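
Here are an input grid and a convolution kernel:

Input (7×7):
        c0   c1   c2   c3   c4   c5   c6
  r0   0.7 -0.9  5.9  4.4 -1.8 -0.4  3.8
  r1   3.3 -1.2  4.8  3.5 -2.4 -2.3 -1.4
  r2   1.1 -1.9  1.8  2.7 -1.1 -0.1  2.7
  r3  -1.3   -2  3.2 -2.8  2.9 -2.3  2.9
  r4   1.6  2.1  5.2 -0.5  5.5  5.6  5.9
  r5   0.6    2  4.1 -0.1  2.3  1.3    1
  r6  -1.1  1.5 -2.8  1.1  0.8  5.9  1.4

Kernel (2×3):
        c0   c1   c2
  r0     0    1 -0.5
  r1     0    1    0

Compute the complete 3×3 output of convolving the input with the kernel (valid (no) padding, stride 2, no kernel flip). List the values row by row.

-5.05 8.8 -4.6
-4.8 0.45 -3.75
1.5 -3.35 3.95

Output[0,0]: The receptive field on the input at this output position is [0.7 -0.9 5.9 / 3.3 -1.2 4.8]. Elementwise product with the kernel and sum: -0.9·1 + 5.9·-0.5 + -1.2·1.
Output[0,1]: The receptive field on the input at this output position is [5.9 4.4 -1.8 / 4.8 3.5 -2.4]. Elementwise product with the kernel and sum: 4.4·1 + -1.8·-0.5 + 3.5·1.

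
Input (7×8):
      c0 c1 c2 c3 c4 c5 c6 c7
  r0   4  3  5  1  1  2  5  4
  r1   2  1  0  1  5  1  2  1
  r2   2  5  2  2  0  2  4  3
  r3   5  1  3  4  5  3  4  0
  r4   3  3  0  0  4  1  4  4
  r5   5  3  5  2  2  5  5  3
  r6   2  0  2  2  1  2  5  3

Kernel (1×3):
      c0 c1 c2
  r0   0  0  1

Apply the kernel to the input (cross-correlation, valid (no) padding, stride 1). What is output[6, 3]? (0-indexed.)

2

The receptive field on the input at this output position is [2 1 2]. Elementwise product with the kernel and sum: 2·1.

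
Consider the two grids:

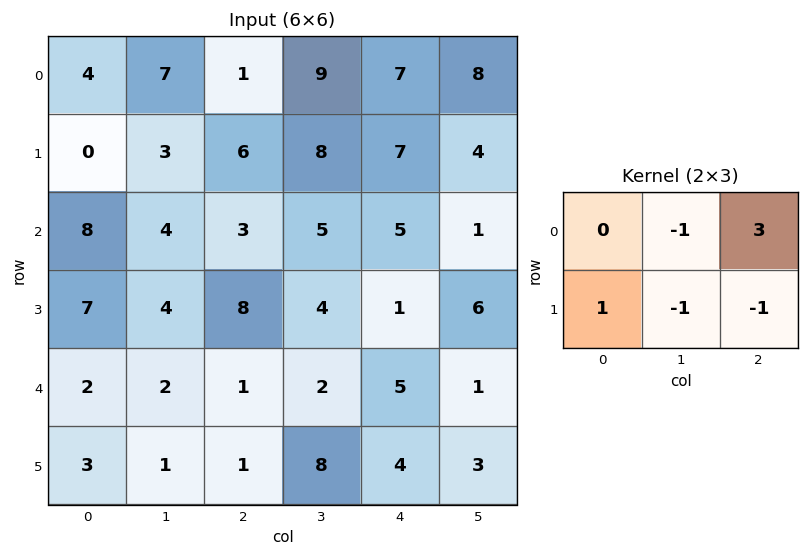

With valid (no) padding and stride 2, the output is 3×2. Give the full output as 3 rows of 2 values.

-13 3
0 13
2 2

Output[0,0]: The receptive field on the input at this output position is [4 7 1 / 0 3 6]. Elementwise product with the kernel and sum: 7·-1 + 1·3 + 0·1 + 3·-1 + 6·-1.
Output[0,1]: The receptive field on the input at this output position is [1 9 7 / 6 8 7]. Elementwise product with the kernel and sum: 9·-1 + 7·3 + 6·1 + 8·-1 + 7·-1.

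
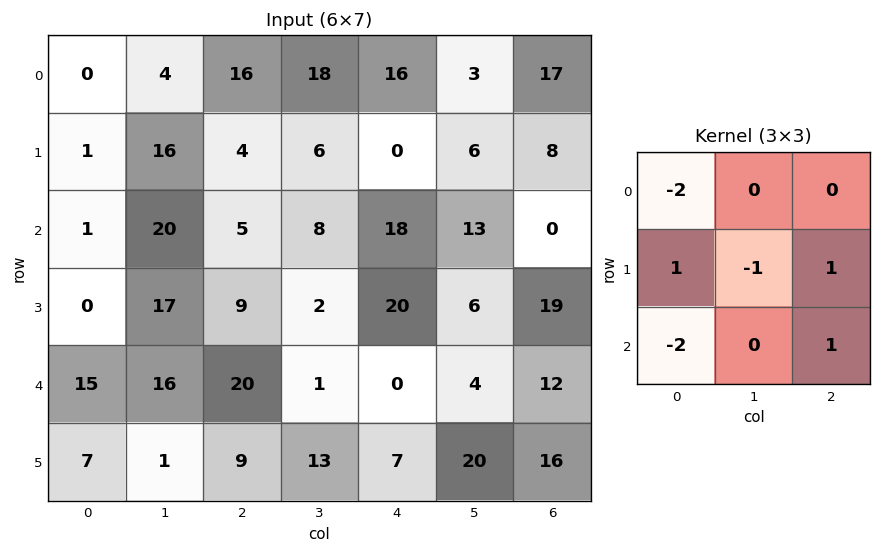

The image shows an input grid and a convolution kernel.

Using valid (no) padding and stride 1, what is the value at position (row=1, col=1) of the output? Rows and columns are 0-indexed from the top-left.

-41

The receptive field on the input at this output position is [16 4 6 / 20 5 8 / 17 9 2]. Elementwise product with the kernel and sum: 16·-2 + 20·1 + 5·-1 + 8·1 + 17·-2 + 2·1.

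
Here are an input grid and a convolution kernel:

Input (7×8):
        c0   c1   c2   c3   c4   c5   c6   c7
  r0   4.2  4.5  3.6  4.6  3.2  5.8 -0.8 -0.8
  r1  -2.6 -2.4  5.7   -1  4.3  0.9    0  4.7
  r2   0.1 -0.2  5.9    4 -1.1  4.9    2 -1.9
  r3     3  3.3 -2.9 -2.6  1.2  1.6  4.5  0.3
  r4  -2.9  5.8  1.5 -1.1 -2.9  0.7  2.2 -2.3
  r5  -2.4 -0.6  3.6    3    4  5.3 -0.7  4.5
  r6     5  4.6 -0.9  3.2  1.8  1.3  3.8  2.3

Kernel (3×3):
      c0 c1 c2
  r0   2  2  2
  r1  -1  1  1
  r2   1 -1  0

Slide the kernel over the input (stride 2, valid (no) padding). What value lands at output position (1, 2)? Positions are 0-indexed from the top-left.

12.9

The receptive field on the input at this output position is [-1.1 4.9 2 / 1.2 1.6 4.5 / -2.9 0.7 2.2]. Elementwise product with the kernel and sum: -1.1·2 + 4.9·2 + 2·2 + 1.2·-1 + 1.6·1 + 4.5·1 + -2.9·1 + 0.7·-1.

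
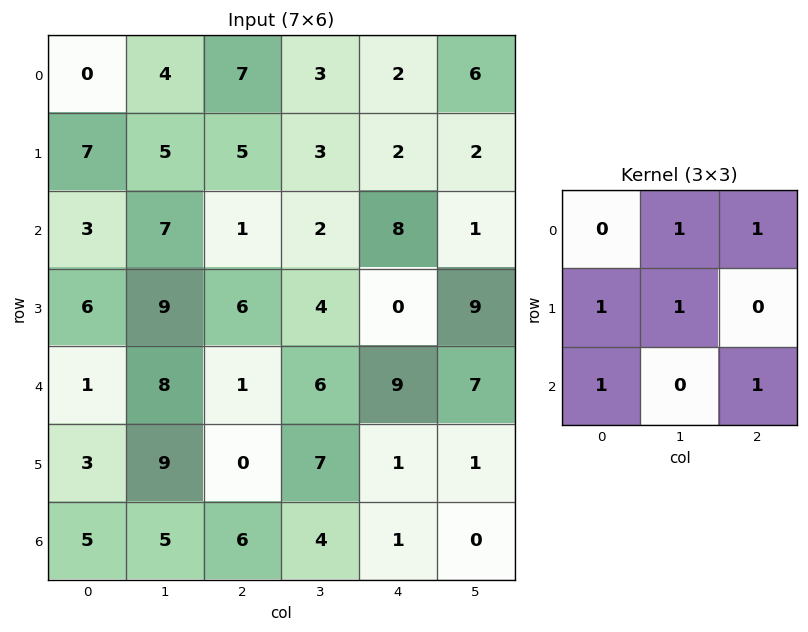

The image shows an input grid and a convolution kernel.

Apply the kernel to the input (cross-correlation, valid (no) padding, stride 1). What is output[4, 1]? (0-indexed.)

25

The receptive field on the input at this output position is [8 1 6 / 9 0 7 / 5 6 4]. Elementwise product with the kernel and sum: 1·1 + 6·1 + 9·1 + 0·1 + 5·1 + 4·1.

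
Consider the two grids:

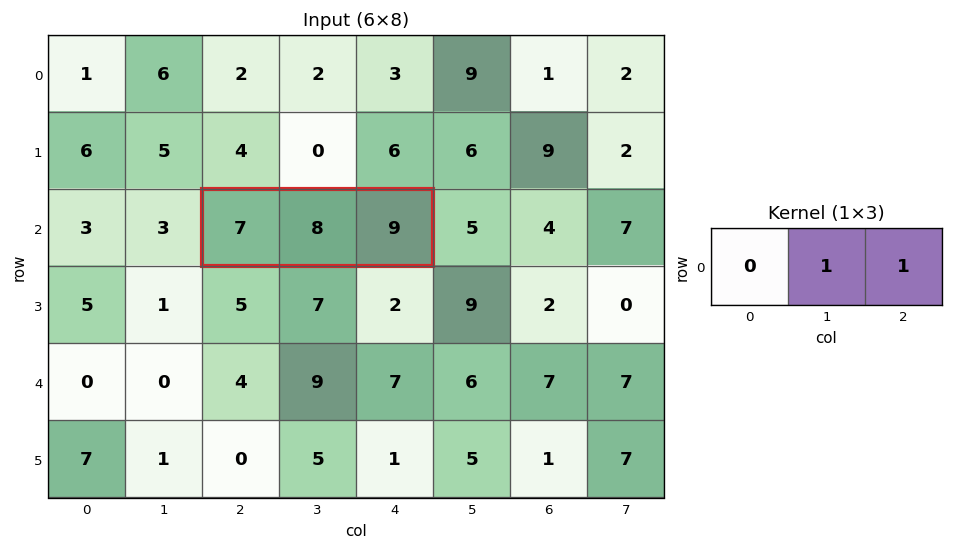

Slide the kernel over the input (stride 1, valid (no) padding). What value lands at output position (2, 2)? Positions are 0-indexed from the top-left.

The receptive field on the input at this output position is [7 8 9]. Elementwise product with the kernel and sum: 8·1 + 9·1.

17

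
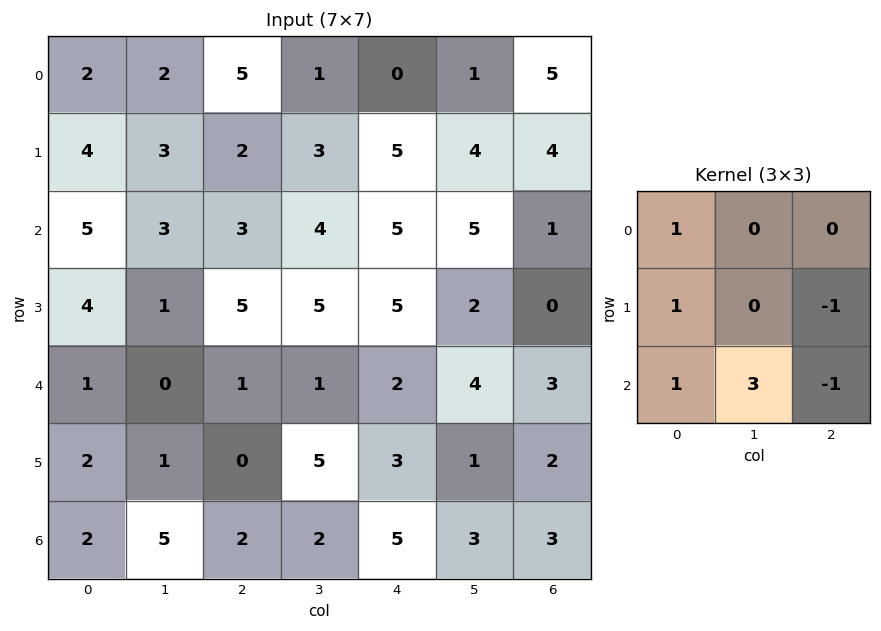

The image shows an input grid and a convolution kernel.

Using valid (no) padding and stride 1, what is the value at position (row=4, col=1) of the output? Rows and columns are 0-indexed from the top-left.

The receptive field on the input at this output position is [0 1 1 / 1 0 5 / 5 2 2]. Elementwise product with the kernel and sum: 0·1 + 1·1 + 5·-1 + 5·1 + 2·3 + 2·-1.

5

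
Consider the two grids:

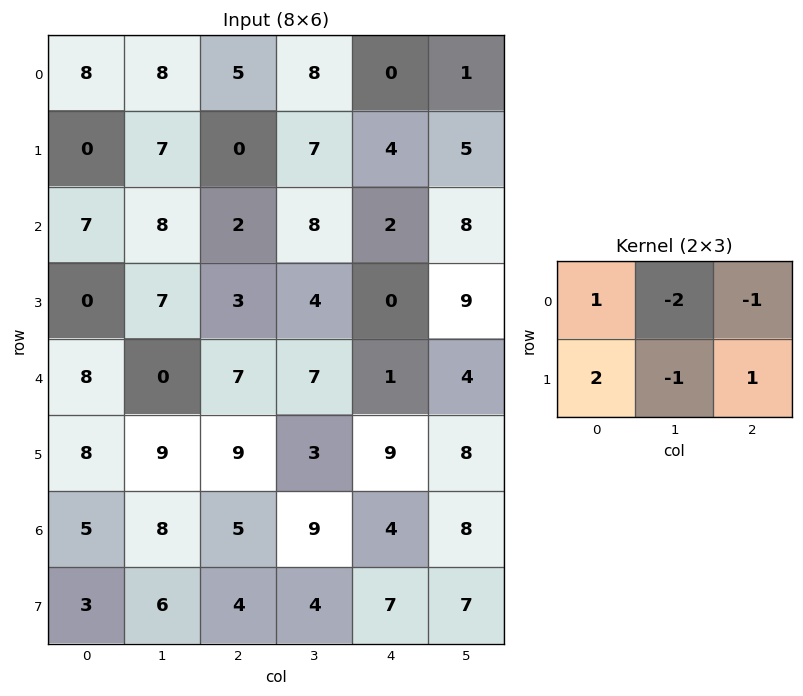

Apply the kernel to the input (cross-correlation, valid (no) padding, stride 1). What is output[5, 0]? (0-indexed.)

The receptive field on the input at this output position is [8 9 9 / 5 8 5]. Elementwise product with the kernel and sum: 8·1 + 9·-2 + 9·-1 + 5·2 + 8·-1 + 5·1.

-12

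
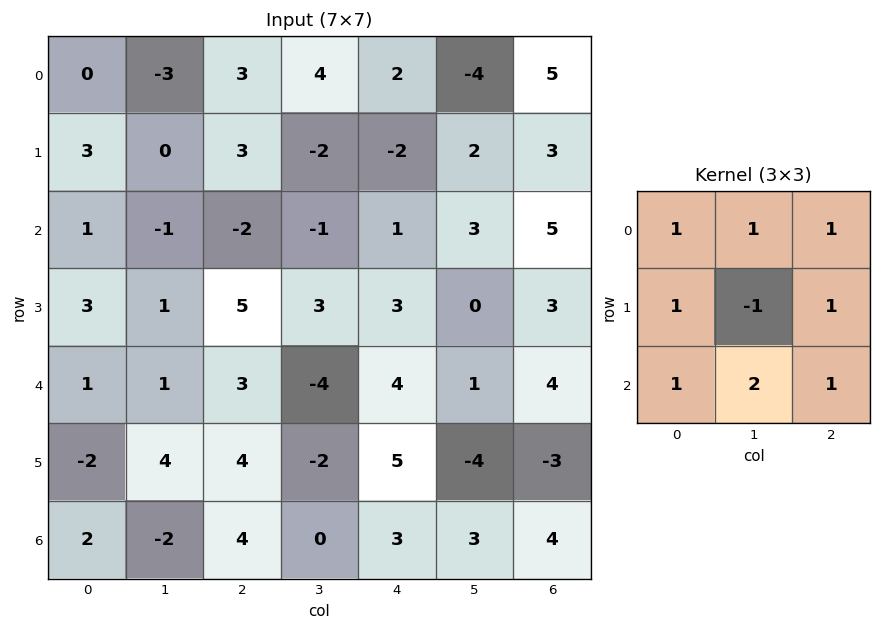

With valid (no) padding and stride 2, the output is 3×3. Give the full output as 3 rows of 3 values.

3 9 14
11 2 25
5 21 28

Output[0,0]: The receptive field on the input at this output position is [0 -3 3 / 3 0 3 / 1 -1 -2]. Elementwise product with the kernel and sum: 0·1 + -3·1 + 3·1 + 3·1 + 0·-1 + 3·1 + 1·1 + -1·2 + -2·1.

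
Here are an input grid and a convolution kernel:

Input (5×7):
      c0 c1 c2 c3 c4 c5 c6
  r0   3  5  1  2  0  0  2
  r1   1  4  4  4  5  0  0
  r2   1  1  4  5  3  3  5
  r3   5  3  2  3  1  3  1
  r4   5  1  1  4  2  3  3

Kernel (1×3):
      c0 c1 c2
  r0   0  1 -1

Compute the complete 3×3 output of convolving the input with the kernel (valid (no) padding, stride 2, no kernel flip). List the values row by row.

Output[0,0]: The receptive field on the input at this output position is [3 5 1]. Elementwise product with the kernel and sum: 5·1 + 1·-1.
Output[0,1]: The receptive field on the input at this output position is [1 2 0]. Elementwise product with the kernel and sum: 2·1 + 0·-1.

4 2 -2
-3 2 -2
0 2 0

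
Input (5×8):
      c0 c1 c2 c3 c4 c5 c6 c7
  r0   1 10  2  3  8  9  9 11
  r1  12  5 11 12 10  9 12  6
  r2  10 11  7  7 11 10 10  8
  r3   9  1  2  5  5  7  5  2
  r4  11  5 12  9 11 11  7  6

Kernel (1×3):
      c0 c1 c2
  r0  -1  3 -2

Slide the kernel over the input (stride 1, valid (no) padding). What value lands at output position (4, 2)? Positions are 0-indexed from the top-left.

-7

The receptive field on the input at this output position is [12 9 11]. Elementwise product with the kernel and sum: 12·-1 + 9·3 + 11·-2.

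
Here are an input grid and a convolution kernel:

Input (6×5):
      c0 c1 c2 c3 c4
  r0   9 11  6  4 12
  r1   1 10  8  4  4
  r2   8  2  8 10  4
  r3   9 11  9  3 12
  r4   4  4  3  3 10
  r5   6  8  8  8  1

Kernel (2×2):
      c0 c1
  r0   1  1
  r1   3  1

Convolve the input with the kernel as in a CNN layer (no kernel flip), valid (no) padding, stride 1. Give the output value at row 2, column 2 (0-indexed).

48

The receptive field on the input at this output position is [8 10 / 9 3]. Elementwise product with the kernel and sum: 8·1 + 10·1 + 9·3 + 3·1.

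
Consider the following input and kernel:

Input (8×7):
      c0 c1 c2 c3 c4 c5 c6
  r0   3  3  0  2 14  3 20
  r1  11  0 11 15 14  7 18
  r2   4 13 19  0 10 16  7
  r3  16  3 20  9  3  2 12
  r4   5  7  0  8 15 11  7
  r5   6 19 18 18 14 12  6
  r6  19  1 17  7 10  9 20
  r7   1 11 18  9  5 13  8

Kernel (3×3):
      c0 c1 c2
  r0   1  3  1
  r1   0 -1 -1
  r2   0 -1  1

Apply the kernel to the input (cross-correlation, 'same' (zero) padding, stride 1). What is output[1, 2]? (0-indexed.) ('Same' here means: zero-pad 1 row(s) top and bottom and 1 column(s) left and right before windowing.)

-40

The receptive field on the zero-padded input at this output position is [3 0 2 / 0 11 15 / 13 19 0]. Elementwise product with the kernel and sum: 3·1 + 0·3 + 2·1 + 11·-1 + 15·-1 + 19·-1 + 0·1.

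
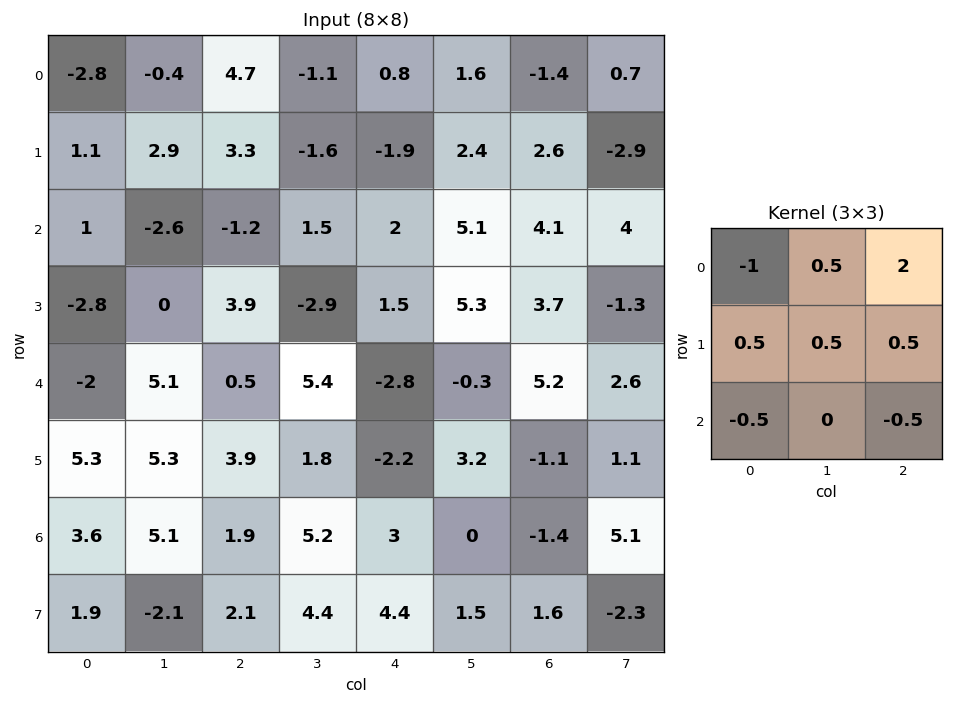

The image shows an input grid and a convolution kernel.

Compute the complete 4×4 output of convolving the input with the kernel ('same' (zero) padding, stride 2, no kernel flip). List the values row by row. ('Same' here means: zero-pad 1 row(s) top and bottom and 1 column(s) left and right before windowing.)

-3.05 0.95 0.25 0.7
5.55 -4.15 8.55 -2.3
-2.5 -1.9 12.9 -4.45
18.65 5.2 4.65 0.7

Output[0,0]: The receptive field on the zero-padded input at this output position is [0 0 0 / 0 -2.8 -0.4 / 0 1.1 2.9]. Elementwise product with the kernel and sum: 0·-1 + 0·0.5 + 0·2 + 0·0.5 + -2.8·0.5 + -0.4·0.5 + 0·-0.5 + 2.9·-0.5.
Output[0,1]: The receptive field on the zero-padded input at this output position is [0 0 0 / -0.4 4.7 -1.1 / 2.9 3.3 -1.6]. Elementwise product with the kernel and sum: 0·-1 + 0·0.5 + 0·2 + -0.4·0.5 + 4.7·0.5 + -1.1·0.5 + 2.9·-0.5 + -1.6·-0.5.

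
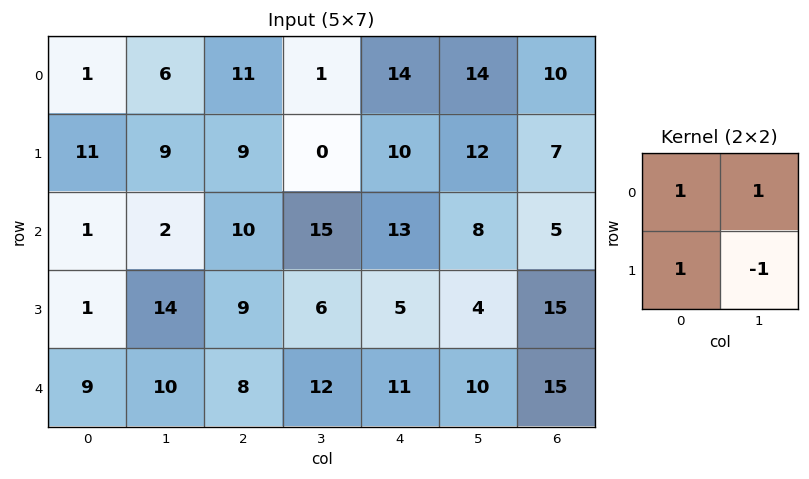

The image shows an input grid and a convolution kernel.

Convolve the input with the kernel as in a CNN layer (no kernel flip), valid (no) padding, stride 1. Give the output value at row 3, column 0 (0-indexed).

The receptive field on the input at this output position is [1 14 / 9 10]. Elementwise product with the kernel and sum: 1·1 + 14·1 + 9·1 + 10·-1.

14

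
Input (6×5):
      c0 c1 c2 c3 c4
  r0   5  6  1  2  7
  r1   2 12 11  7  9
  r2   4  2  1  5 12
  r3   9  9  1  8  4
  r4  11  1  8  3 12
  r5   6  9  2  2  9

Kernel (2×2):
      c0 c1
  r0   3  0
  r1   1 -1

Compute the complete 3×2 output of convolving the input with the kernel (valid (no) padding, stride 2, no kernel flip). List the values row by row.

Output[0,0]: The receptive field on the input at this output position is [5 6 / 2 12]. Elementwise product with the kernel and sum: 5·3 + 2·1 + 12·-1.
Output[0,1]: The receptive field on the input at this output position is [1 2 / 11 7]. Elementwise product with the kernel and sum: 1·3 + 11·1 + 7·-1.

5 7
12 -4
30 24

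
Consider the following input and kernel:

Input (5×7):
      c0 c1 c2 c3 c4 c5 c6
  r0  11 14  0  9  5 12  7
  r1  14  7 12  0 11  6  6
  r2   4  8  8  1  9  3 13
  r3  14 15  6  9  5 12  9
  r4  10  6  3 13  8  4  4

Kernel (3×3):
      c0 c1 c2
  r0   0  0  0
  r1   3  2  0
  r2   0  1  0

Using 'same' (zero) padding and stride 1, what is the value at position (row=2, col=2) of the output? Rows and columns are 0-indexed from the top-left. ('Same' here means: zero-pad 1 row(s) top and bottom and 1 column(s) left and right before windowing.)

The receptive field on the zero-padded input at this output position is [7 12 0 / 8 8 1 / 15 6 9]. Elementwise product with the kernel and sum: 8·3 + 8·2 + 6·1.

46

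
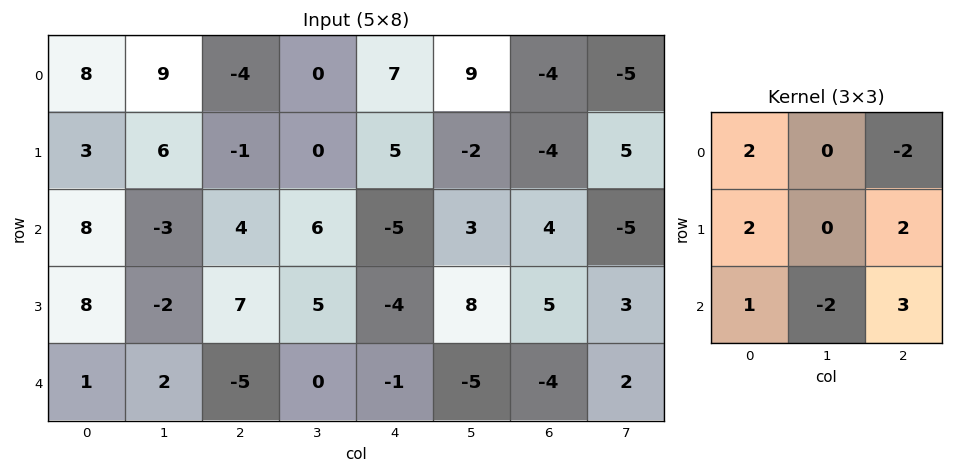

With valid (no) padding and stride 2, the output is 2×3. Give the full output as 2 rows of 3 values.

Output[0,0]: The receptive field on the input at this output position is [8 9 -4 / 3 6 -1 / 8 -3 4]. Elementwise product with the kernel and sum: 8·2 + -4·-2 + 3·2 + -1·2 + 8·1 + -3·-2 + 4·3.

54 -37 25
20 16 -19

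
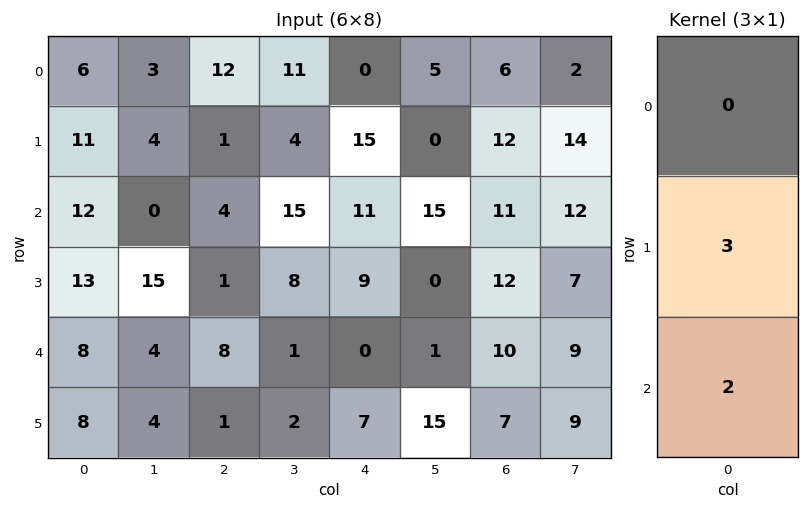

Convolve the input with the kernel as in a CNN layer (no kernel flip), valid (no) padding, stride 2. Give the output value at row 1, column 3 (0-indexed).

The receptive field on the input at this output position is [11 / 12 / 10]. Elementwise product with the kernel and sum: 12·3 + 10·2.

56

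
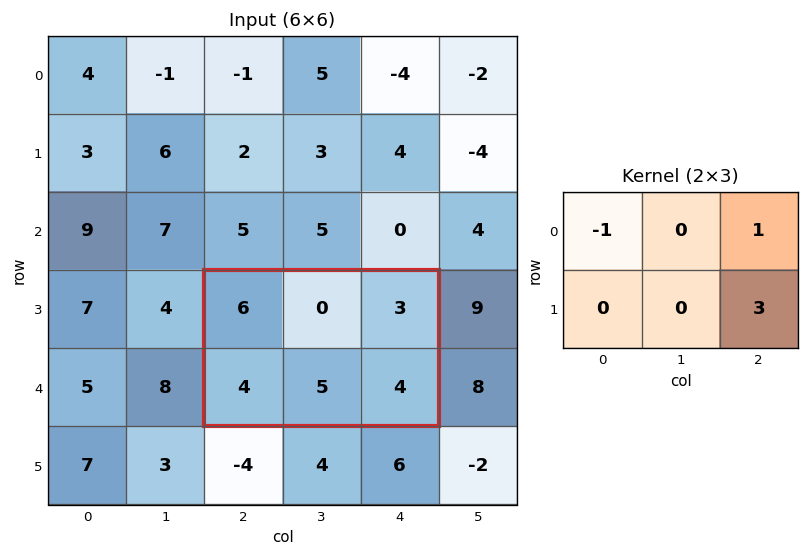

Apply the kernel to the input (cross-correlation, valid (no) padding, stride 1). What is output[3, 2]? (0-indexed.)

The receptive field on the input at this output position is [6 0 3 / 4 5 4]. Elementwise product with the kernel and sum: 6·-1 + 3·1 + 4·3.

9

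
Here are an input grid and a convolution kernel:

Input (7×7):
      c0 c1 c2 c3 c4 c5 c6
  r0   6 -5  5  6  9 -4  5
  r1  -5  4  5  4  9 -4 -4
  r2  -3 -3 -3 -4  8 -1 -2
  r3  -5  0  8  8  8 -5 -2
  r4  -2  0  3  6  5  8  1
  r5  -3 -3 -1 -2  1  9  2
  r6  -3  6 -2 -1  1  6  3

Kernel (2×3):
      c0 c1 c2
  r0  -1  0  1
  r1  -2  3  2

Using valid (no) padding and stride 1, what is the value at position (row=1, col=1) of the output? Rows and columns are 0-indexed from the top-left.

-11

The receptive field on the input at this output position is [4 5 4 / -3 -3 -4]. Elementwise product with the kernel and sum: 4·-1 + 4·1 + -3·-2 + -3·3 + -4·2.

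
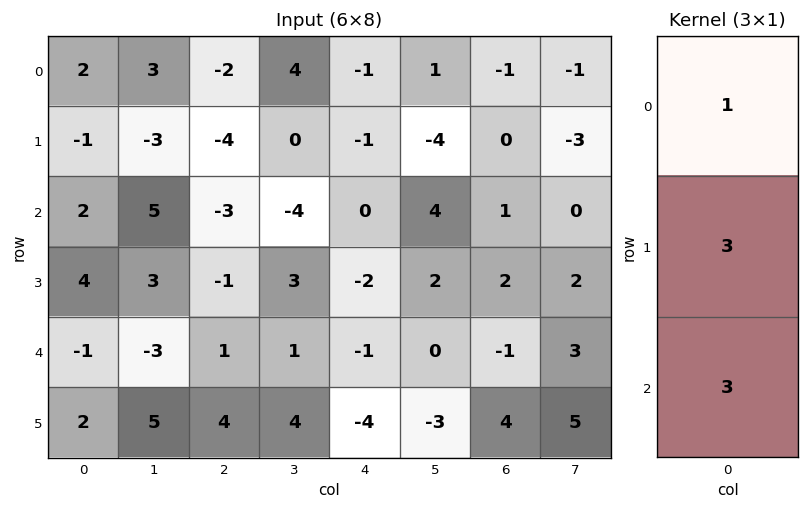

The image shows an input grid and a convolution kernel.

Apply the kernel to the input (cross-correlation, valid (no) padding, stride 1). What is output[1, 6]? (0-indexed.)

The receptive field on the input at this output position is [0 / 1 / 2]. Elementwise product with the kernel and sum: 0·1 + 1·3 + 2·3.

9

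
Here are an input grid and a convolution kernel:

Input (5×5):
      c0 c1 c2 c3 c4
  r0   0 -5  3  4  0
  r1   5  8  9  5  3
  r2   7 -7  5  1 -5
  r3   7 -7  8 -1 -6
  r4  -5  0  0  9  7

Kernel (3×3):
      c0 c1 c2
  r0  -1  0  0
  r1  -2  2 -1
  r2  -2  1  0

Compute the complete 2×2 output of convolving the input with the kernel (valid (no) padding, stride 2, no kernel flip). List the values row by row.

Output[0,0]: The receptive field on the input at this output position is [0 -5 3 / 5 8 9 / 7 -7 5]. Elementwise product with the kernel and sum: 0·-1 + 5·-2 + 8·2 + 9·-1 + 7·-2 + -7·1.
Output[0,1]: The receptive field on the input at this output position is [3 4 0 / 9 5 3 / 5 1 -5]. Elementwise product with the kernel and sum: 3·-1 + 9·-2 + 5·2 + 3·-1 + 5·-2 + 1·1.

-24 -23
-33 -8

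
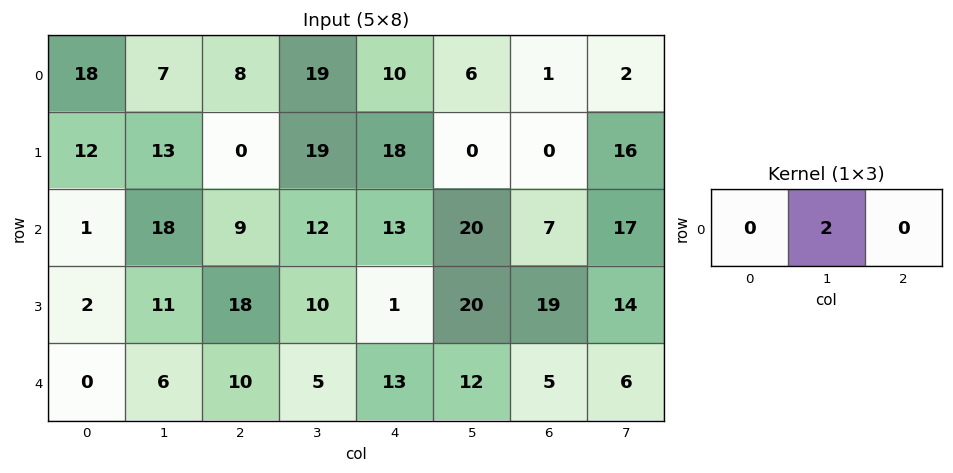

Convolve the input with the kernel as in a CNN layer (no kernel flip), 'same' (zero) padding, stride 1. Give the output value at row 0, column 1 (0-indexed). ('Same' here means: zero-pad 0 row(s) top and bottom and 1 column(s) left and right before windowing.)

14

The receptive field on the zero-padded input at this output position is [18 7 8]. Elementwise product with the kernel and sum: 7·2.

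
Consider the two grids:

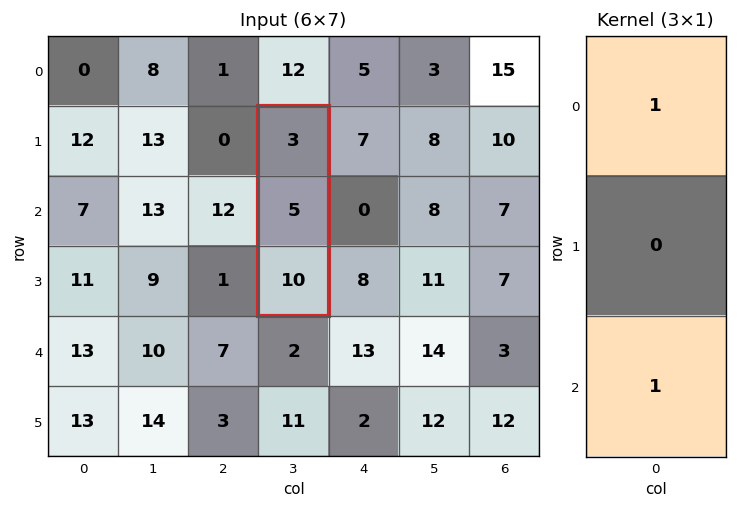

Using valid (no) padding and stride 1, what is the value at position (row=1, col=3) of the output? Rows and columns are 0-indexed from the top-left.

13

The receptive field on the input at this output position is [3 / 5 / 10]. Elementwise product with the kernel and sum: 3·1 + 10·1.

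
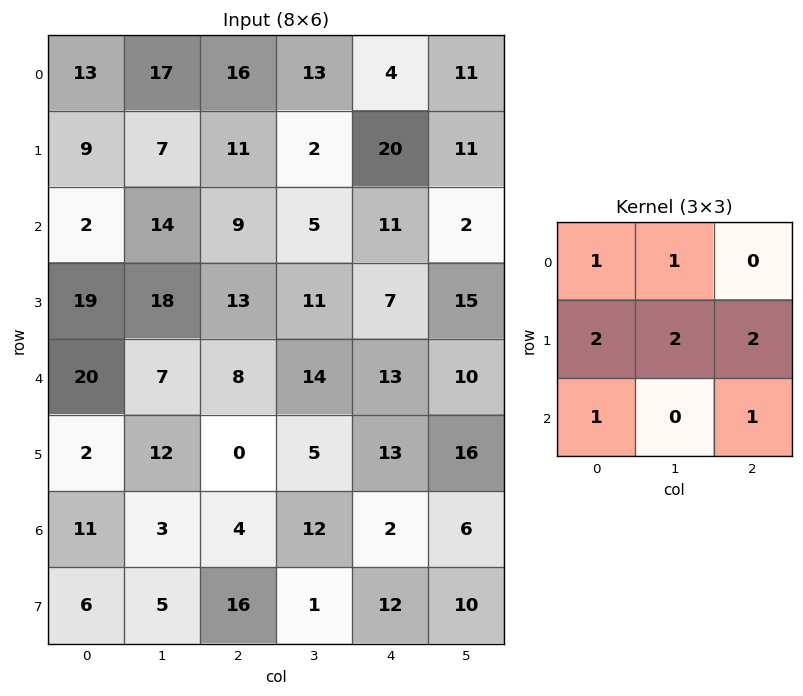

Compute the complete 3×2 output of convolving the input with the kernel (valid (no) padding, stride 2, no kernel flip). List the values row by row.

95 115
144 97
70 64

Output[0,0]: The receptive field on the input at this output position is [13 17 16 / 9 7 11 / 2 14 9]. Elementwise product with the kernel and sum: 13·1 + 17·1 + 9·2 + 7·2 + 11·2 + 2·1 + 9·1.
Output[0,1]: The receptive field on the input at this output position is [16 13 4 / 11 2 20 / 9 5 11]. Elementwise product with the kernel and sum: 16·1 + 13·1 + 11·2 + 2·2 + 20·2 + 9·1 + 11·1.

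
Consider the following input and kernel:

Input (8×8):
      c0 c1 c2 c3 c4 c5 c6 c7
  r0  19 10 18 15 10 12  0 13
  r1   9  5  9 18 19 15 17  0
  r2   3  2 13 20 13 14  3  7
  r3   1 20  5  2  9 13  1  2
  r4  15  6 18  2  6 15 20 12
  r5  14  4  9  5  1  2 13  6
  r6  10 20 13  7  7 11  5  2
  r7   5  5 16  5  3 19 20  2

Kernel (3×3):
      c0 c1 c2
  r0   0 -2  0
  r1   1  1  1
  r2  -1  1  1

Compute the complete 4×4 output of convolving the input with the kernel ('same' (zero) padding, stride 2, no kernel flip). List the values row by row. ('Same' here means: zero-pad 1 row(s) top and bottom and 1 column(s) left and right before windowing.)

Output[0,0]: The receptive field on the zero-padded input at this output position is [0 0 0 / 0 19 10 / 0 9 5]. Elementwise product with the kernel and sum: 0·-2 + 0·1 + 19·1 + 10·1 + 0·-1 + 9·1 + 5·1.

43 65 53 27
8 4 29 -20
37 26 3 62
12 38 40 -5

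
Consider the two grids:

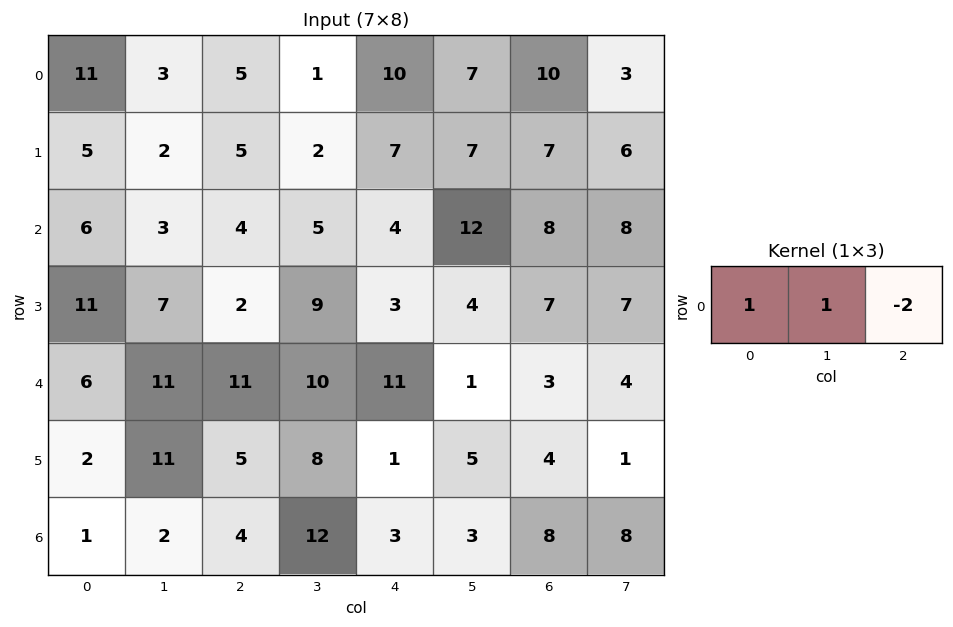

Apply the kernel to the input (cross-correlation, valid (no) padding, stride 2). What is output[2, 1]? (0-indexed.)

The receptive field on the input at this output position is [11 10 11]. Elementwise product with the kernel and sum: 11·1 + 10·1 + 11·-2.

-1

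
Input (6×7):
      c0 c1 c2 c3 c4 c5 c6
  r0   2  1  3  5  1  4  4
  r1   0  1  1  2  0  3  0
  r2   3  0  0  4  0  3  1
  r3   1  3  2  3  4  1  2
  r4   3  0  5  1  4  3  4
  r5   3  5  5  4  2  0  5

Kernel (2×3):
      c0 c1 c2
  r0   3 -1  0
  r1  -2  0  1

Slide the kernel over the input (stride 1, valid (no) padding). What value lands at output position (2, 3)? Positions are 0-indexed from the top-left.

The receptive field on the input at this output position is [4 0 3 / 3 4 1]. Elementwise product with the kernel and sum: 4·3 + 0·-1 + 3·-2 + 1·1.

7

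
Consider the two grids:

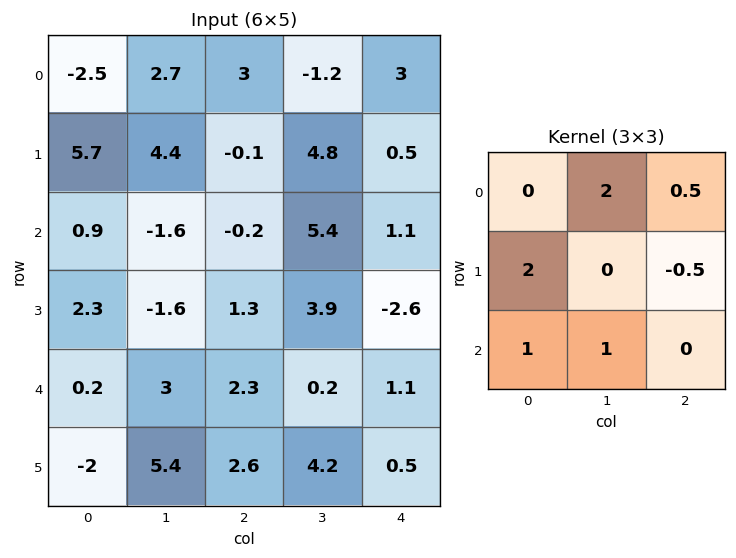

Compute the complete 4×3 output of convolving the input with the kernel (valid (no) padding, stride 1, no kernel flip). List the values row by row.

17.65 10 3.85
11.35 -4 14.1
3.85 2.45 17.75
0.1 18.45 17.35

Output[0,0]: The receptive field on the input at this output position is [-2.5 2.7 3 / 5.7 4.4 -0.1 / 0.9 -1.6 -0.2]. Elementwise product with the kernel and sum: 2.7·2 + 3·0.5 + 5.7·2 + -0.1·-0.5 + 0.9·1 + -1.6·1.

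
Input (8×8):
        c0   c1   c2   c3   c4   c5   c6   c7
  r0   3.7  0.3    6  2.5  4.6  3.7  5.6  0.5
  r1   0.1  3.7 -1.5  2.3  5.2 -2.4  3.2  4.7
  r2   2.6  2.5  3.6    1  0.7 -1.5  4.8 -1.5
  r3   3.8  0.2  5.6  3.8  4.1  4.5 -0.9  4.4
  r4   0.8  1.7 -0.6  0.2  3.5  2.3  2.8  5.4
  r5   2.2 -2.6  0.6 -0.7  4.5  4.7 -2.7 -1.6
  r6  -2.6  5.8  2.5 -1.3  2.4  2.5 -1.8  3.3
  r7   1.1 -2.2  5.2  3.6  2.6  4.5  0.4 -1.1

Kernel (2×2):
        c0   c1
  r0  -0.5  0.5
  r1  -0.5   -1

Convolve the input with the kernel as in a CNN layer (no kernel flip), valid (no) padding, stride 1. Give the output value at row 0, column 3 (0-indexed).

-5.3

The receptive field on the input at this output position is [2.5 4.6 / 2.3 5.2]. Elementwise product with the kernel and sum: 2.5·-0.5 + 4.6·0.5 + 2.3·-0.5 + 5.2·-1.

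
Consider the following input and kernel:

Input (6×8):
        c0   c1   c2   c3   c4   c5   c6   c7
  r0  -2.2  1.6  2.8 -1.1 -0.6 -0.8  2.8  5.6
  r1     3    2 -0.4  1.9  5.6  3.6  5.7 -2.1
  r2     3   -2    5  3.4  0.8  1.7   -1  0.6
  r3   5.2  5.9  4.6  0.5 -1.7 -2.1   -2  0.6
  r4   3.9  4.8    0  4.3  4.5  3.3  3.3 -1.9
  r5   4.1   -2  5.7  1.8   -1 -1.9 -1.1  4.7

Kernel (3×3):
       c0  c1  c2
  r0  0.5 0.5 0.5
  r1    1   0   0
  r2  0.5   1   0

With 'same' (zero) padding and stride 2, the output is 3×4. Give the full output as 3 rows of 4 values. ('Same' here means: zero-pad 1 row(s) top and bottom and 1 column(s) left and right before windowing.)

3 2.2 5.45 6.7
7.7 7.3 7.5 2.25
9.65 15 2.55 -0.5

Output[0,0]: The receptive field on the zero-padded input at this output position is [0 0 0 / 0 -2.2 1.6 / 0 3 2]. Elementwise product with the kernel and sum: 0·0.5 + 0·0.5 + 0·0.5 + 0·1 + 0·0.5 + 3·1.
Output[0,1]: The receptive field on the zero-padded input at this output position is [0 0 0 / 1.6 2.8 -1.1 / 2 -0.4 1.9]. Elementwise product with the kernel and sum: 0·0.5 + 0·0.5 + 0·0.5 + 1.6·1 + 2·0.5 + -0.4·1.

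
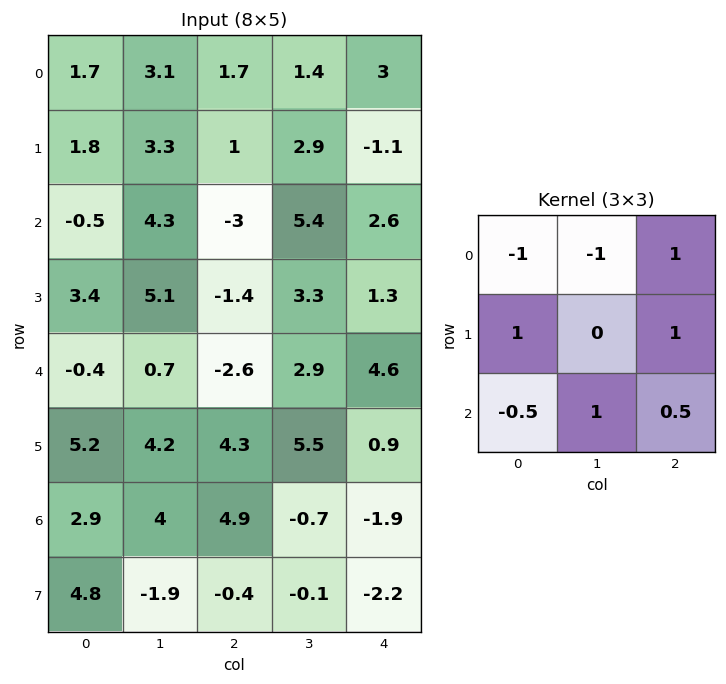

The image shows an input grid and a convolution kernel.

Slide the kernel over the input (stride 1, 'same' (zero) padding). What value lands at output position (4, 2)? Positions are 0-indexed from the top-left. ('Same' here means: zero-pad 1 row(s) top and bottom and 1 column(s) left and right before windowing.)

8.15

The receptive field on the zero-padded input at this output position is [5.1 -1.4 3.3 / 0.7 -2.6 2.9 / 4.2 4.3 5.5]. Elementwise product with the kernel and sum: 5.1·-1 + -1.4·-1 + 3.3·1 + 0.7·1 + 2.9·1 + 4.2·-0.5 + 4.3·1 + 5.5·0.5.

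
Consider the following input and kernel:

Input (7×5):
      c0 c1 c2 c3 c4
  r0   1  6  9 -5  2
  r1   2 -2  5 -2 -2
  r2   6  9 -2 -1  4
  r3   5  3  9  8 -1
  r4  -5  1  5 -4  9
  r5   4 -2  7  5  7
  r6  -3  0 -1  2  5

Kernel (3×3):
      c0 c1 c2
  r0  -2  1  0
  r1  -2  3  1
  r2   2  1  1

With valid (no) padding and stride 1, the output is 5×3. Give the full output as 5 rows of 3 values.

Output[0,0]: The receptive field on the input at this output position is [1 6 9 / 2 -2 5 / 6 9 -2]. Elementwise product with the kernel and sum: 1·-2 + 6·1 + 2·-2 + -2·3 + 5·1 + 6·2 + 9·1 + -2·1.

18 29 -42
29 7 18
1 12 23
24 20 3
-3 34 -1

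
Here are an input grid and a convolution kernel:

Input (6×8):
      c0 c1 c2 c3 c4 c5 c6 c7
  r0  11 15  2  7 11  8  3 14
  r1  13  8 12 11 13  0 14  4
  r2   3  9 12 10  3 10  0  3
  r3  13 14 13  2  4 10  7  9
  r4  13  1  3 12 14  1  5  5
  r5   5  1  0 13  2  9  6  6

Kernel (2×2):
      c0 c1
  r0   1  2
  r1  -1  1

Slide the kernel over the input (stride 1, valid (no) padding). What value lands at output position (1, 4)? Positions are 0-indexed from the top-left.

20

The receptive field on the input at this output position is [13 0 / 3 10]. Elementwise product with the kernel and sum: 13·1 + 0·2 + 3·-1 + 10·1.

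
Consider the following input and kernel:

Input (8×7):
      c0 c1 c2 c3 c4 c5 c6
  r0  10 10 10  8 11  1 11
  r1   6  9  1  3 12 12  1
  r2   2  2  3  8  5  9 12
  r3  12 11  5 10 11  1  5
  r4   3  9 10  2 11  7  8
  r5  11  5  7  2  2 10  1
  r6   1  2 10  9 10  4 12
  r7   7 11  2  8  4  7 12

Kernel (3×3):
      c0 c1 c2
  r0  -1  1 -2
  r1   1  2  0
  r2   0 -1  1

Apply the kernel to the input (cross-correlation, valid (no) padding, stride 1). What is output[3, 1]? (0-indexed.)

The receptive field on the input at this output position is [11 5 10 / 9 10 2 / 5 7 2]. Elementwise product with the kernel and sum: 11·-1 + 5·1 + 10·-2 + 9·1 + 10·2 + 7·-1 + 2·1.

-2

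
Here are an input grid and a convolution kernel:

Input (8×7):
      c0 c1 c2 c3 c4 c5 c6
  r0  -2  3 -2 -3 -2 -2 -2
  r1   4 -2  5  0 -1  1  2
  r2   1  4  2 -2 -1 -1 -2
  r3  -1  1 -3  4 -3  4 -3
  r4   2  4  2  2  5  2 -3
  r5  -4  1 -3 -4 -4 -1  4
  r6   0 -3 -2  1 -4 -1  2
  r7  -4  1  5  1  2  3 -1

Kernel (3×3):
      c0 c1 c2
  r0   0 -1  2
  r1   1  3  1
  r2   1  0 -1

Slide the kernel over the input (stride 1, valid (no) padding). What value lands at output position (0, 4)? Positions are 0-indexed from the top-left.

3

The receptive field on the input at this output position is [-2 -2 -2 / -1 1 2 / -1 -1 -2]. Elementwise product with the kernel and sum: -2·-1 + -2·2 + -1·1 + 1·3 + 2·1 + -1·1 + -2·-1.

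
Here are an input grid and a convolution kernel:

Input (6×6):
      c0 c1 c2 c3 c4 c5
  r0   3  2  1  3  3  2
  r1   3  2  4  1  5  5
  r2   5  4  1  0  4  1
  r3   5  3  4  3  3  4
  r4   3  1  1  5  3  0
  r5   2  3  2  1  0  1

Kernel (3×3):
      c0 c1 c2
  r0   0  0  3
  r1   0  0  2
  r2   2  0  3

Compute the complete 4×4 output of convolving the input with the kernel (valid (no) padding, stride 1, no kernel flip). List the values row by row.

Output[0,0]: The receptive field on the input at this output position is [3 2 1 / 3 2 4 / 5 4 1]. Elementwise product with the kernel and sum: 1·3 + 4·2 + 5·2 + 1·3.
Output[0,1]: The receptive field on the input at this output position is [2 1 3 / 2 4 1 / 4 1 0]. Elementwise product with the kernel and sum: 3·3 + 1·2 + 4·2 + 0·3.

24 19 33 19
36 18 40 35
20 23 29 21
24 28 19 17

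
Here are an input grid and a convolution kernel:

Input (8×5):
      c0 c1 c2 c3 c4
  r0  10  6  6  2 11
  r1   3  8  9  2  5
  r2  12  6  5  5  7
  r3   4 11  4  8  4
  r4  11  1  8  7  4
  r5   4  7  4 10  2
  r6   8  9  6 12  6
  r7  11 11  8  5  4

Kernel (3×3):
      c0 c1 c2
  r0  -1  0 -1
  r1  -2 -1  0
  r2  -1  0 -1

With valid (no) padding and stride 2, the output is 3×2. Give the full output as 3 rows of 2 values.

-47 -49
-55 -40
-48 -42

Output[0,0]: The receptive field on the input at this output position is [10 6 6 / 3 8 9 / 12 6 5]. Elementwise product with the kernel and sum: 10·-1 + 6·-1 + 3·-2 + 8·-1 + 12·-1 + 5·-1.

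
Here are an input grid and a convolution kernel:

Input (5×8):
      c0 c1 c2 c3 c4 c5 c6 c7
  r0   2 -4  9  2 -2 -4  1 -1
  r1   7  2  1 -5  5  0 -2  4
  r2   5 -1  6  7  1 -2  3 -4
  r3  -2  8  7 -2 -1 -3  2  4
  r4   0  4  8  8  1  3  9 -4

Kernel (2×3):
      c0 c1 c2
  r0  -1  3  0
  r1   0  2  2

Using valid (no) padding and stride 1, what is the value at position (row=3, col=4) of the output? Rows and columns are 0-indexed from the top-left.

The receptive field on the input at this output position is [-1 -3 2 / 1 3 9]. Elementwise product with the kernel and sum: -1·-1 + -3·3 + 3·2 + 9·2.

16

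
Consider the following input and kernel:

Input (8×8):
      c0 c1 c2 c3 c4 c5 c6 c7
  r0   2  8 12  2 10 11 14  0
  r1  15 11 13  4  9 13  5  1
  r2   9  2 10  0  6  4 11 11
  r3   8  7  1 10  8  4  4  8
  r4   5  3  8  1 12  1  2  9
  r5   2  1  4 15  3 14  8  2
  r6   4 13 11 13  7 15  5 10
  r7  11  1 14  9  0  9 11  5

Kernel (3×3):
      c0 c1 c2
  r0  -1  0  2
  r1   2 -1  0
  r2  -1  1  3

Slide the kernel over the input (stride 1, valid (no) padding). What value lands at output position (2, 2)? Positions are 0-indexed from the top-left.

23

The receptive field on the input at this output position is [10 0 6 / 1 10 8 / 8 1 12]. Elementwise product with the kernel and sum: 10·-1 + 6·2 + 1·2 + 10·-1 + 8·-1 + 1·1 + 12·3.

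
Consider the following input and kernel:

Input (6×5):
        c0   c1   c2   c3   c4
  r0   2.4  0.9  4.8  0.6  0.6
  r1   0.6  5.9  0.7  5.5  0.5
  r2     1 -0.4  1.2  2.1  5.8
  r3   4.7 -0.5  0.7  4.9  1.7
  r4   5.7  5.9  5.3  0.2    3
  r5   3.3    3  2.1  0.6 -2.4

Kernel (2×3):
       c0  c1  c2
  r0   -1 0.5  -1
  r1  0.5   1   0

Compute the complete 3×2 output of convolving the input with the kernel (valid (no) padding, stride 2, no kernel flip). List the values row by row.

-0.55 0.75
-0.55 -0.7
-3.4 -6.55

Output[0,0]: The receptive field on the input at this output position is [2.4 0.9 4.8 / 0.6 5.9 0.7]. Elementwise product with the kernel and sum: 2.4·-1 + 0.9·0.5 + 4.8·-1 + 0.6·0.5 + 5.9·1.
Output[0,1]: The receptive field on the input at this output position is [4.8 0.6 0.6 / 0.7 5.5 0.5]. Elementwise product with the kernel and sum: 4.8·-1 + 0.6·0.5 + 0.6·-1 + 0.7·0.5 + 5.5·1.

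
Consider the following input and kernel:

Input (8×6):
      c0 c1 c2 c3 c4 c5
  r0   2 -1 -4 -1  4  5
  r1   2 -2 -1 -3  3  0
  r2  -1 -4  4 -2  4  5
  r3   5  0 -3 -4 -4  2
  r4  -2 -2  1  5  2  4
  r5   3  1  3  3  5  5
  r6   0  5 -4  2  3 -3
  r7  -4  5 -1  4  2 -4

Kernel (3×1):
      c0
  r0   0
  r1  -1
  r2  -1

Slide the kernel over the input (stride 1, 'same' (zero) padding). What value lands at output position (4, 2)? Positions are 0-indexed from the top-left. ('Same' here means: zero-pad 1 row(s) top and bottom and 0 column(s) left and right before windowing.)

-4

The receptive field on the zero-padded input at this output position is [-3 / 1 / 3]. Elementwise product with the kernel and sum: 1·-1 + 3·-1.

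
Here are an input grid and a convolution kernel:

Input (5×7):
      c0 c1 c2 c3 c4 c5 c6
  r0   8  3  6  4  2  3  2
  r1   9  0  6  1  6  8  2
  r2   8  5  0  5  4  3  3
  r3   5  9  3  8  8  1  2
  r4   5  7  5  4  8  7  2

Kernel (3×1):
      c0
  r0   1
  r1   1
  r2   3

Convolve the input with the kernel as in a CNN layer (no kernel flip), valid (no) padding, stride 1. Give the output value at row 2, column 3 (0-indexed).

The receptive field on the input at this output position is [5 / 8 / 4]. Elementwise product with the kernel and sum: 5·1 + 8·1 + 4·3.

25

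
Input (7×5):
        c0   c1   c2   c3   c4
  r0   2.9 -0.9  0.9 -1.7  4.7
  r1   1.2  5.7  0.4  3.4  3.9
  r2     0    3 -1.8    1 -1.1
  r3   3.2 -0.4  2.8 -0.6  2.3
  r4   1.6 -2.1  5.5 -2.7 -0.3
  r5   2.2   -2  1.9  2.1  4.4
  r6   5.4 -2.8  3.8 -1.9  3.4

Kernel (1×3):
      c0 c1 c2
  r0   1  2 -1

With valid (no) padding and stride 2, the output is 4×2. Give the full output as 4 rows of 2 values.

0.2 -7.2
7.8 1.3
-8.1 0.4
-4 -3.4

Output[0,0]: The receptive field on the input at this output position is [2.9 -0.9 0.9]. Elementwise product with the kernel and sum: 2.9·1 + -0.9·2 + 0.9·-1.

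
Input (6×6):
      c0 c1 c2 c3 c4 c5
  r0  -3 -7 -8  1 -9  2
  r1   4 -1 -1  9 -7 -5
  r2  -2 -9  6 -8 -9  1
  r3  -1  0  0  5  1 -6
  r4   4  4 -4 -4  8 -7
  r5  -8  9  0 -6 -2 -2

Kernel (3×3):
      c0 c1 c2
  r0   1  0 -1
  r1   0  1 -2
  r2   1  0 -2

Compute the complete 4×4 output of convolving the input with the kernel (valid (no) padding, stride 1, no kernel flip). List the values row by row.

-8 -20 48 -8
-17 2 14 20
4 1 -2 14
3 20 -17 31

Output[0,0]: The receptive field on the input at this output position is [-3 -7 -8 / 4 -1 -1 / -2 -9 6]. Elementwise product with the kernel and sum: -3·1 + -8·-1 + -1·1 + -1·-2 + -2·1 + 6·-2.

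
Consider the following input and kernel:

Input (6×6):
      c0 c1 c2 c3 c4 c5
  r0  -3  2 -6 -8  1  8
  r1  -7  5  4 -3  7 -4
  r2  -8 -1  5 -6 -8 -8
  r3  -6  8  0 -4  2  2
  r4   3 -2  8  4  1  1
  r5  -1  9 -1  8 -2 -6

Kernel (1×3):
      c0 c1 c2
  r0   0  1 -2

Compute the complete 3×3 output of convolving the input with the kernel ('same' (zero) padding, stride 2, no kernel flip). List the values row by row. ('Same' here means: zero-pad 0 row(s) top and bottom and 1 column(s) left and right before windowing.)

Output[0,0]: The receptive field on the zero-padded input at this output position is [0 -3 2]. Elementwise product with the kernel and sum: -3·1 + 2·-2.
Output[0,1]: The receptive field on the zero-padded input at this output position is [2 -6 -8]. Elementwise product with the kernel and sum: -6·1 + -8·-2.

-7 10 -15
-6 17 8
7 0 -1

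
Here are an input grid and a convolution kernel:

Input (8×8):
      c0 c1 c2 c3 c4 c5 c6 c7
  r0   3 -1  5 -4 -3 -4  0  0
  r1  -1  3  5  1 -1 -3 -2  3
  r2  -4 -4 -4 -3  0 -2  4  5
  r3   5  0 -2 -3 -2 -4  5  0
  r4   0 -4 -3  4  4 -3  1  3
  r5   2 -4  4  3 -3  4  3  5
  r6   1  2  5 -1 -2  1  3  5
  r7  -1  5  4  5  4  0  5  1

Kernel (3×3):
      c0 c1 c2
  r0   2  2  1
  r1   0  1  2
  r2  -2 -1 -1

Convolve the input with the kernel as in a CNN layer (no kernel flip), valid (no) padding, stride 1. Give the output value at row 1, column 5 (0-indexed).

10

The receptive field on the input at this output position is [-3 -2 3 / -2 4 5 / -4 5 0]. Elementwise product with the kernel and sum: -3·2 + -2·2 + 3·1 + 4·1 + 5·2 + -4·-2 + 5·-1 + 0·-1.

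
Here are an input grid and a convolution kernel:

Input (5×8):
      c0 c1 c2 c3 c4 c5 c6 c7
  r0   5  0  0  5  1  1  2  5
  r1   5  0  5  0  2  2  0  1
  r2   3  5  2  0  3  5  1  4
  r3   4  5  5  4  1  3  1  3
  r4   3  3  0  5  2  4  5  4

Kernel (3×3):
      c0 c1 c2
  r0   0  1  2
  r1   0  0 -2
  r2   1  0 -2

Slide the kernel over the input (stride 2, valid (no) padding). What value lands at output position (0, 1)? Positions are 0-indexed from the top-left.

-1

The receptive field on the input at this output position is [0 5 1 / 5 0 2 / 2 0 3]. Elementwise product with the kernel and sum: 5·1 + 1·2 + 2·-2 + 2·1 + 3·-2.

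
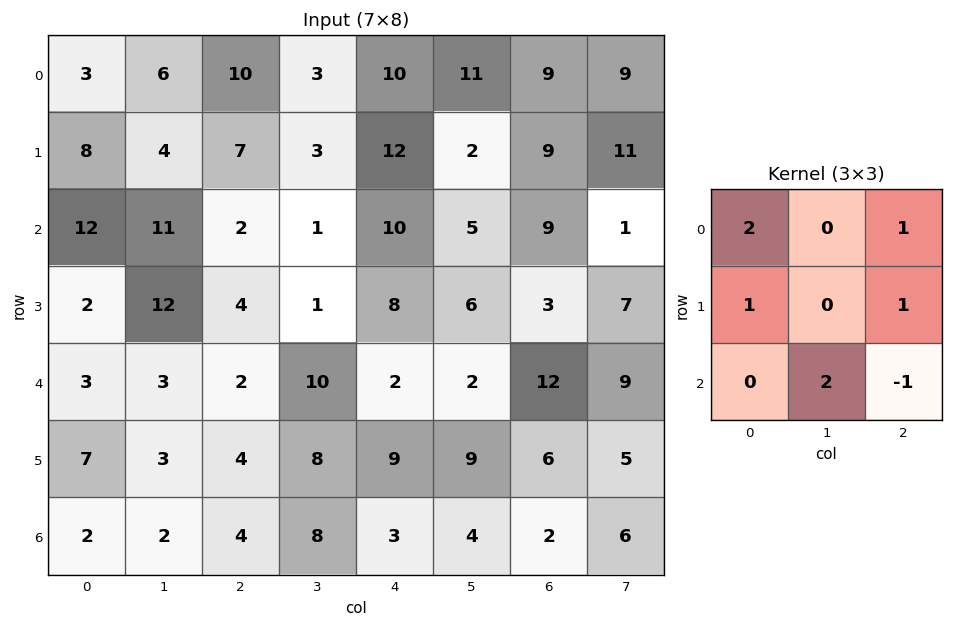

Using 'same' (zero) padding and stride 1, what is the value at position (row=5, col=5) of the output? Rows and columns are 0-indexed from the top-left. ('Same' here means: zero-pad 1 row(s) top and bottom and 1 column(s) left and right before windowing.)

37

The receptive field on the zero-padded input at this output position is [2 2 12 / 9 9 6 / 3 4 2]. Elementwise product with the kernel and sum: 2·2 + 12·1 + 9·1 + 6·1 + 4·2 + 2·-1.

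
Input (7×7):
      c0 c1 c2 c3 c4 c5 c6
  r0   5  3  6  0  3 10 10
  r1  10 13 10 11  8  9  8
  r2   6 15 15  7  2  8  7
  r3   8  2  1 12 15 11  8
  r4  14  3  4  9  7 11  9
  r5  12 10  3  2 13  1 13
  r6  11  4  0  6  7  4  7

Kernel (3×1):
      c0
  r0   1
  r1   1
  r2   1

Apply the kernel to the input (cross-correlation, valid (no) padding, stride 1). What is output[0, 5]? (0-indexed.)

27

The receptive field on the input at this output position is [10 / 9 / 8]. Elementwise product with the kernel and sum: 10·1 + 9·1 + 8·1.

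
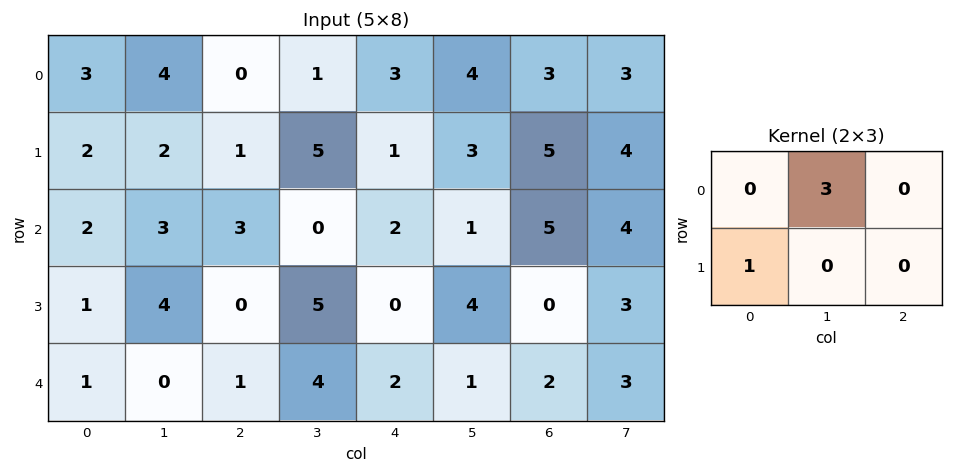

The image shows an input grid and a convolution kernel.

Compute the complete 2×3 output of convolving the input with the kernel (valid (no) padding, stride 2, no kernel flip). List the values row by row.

14 4 13
10 0 3

Output[0,0]: The receptive field on the input at this output position is [3 4 0 / 2 2 1]. Elementwise product with the kernel and sum: 4·3 + 2·1.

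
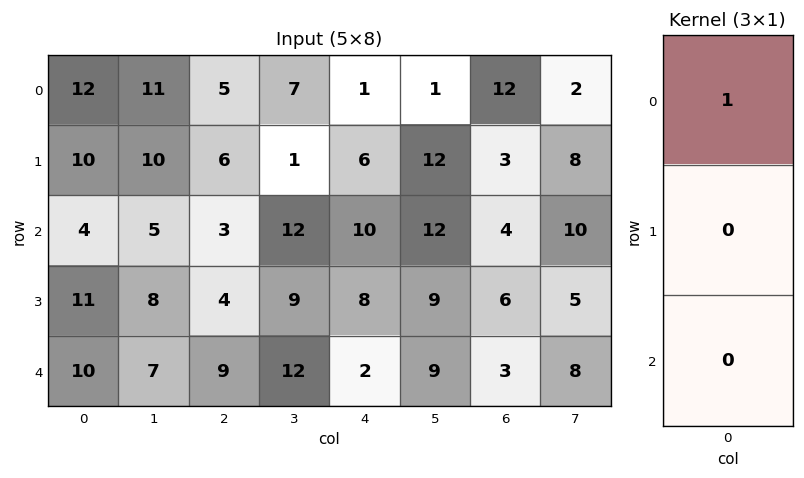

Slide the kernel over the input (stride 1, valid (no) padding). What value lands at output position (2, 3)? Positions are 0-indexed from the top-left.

12

The receptive field on the input at this output position is [12 / 9 / 12]. Elementwise product with the kernel and sum: 12·1.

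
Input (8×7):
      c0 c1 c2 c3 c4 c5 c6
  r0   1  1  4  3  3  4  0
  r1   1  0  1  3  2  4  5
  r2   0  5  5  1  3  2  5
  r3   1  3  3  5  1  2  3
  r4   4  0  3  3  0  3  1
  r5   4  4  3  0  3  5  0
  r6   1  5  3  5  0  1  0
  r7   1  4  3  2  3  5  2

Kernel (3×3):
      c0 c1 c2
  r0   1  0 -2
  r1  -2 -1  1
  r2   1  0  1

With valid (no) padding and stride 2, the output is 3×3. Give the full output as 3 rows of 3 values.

Output[0,0]: The receptive field on the input at this output position is [1 1 4 / 1 0 1 / 0 5 5]. Elementwise product with the kernel and sum: 1·1 + 4·-2 + 1·-2 + 0·-1 + 1·1 + 0·1 + 5·1.

-3 3 8
-5 -8 -7
-7 3 -13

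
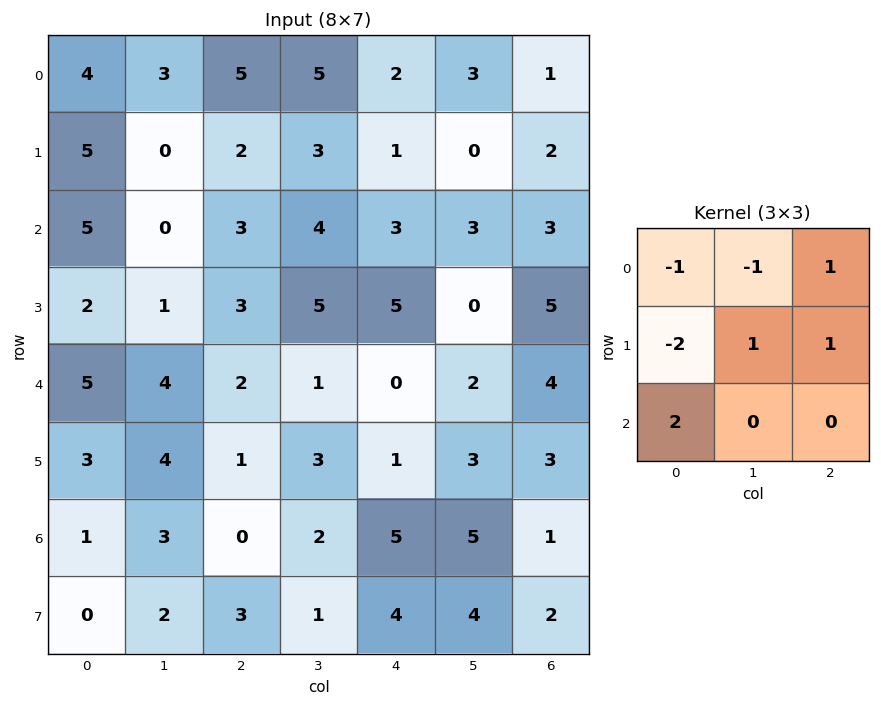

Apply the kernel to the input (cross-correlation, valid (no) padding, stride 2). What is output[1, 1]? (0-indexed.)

The receptive field on the input at this output position is [3 4 3 / 3 5 5 / 2 1 0]. Elementwise product with the kernel and sum: 3·-1 + 4·-1 + 3·1 + 3·-2 + 5·1 + 5·1 + 2·2.

4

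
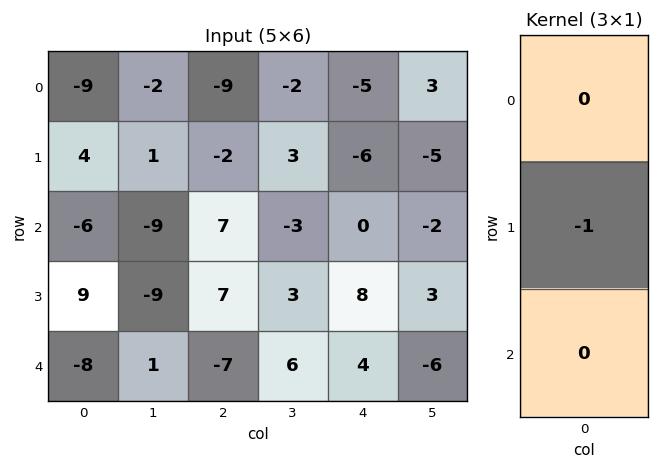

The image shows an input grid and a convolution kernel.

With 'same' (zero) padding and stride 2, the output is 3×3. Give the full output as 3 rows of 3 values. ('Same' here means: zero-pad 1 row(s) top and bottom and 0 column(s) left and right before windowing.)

Output[0,0]: The receptive field on the zero-padded input at this output position is [0 / -9 / 4]. Elementwise product with the kernel and sum: -9·-1.
Output[0,1]: The receptive field on the zero-padded input at this output position is [0 / -9 / -2]. Elementwise product with the kernel and sum: -9·-1.

9 9 5
6 -7 0
8 7 -4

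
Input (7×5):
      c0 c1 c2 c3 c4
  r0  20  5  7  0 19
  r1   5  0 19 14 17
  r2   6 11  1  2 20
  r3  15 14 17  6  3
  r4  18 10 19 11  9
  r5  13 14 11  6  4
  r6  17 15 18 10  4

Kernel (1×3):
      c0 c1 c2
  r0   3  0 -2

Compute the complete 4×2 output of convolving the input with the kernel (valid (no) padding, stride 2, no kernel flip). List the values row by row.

Output[0,0]: The receptive field on the input at this output position is [20 5 7]. Elementwise product with the kernel and sum: 20·3 + 7·-2.
Output[0,1]: The receptive field on the input at this output position is [7 0 19]. Elementwise product with the kernel and sum: 7·3 + 19·-2.

46 -17
16 -37
16 39
15 46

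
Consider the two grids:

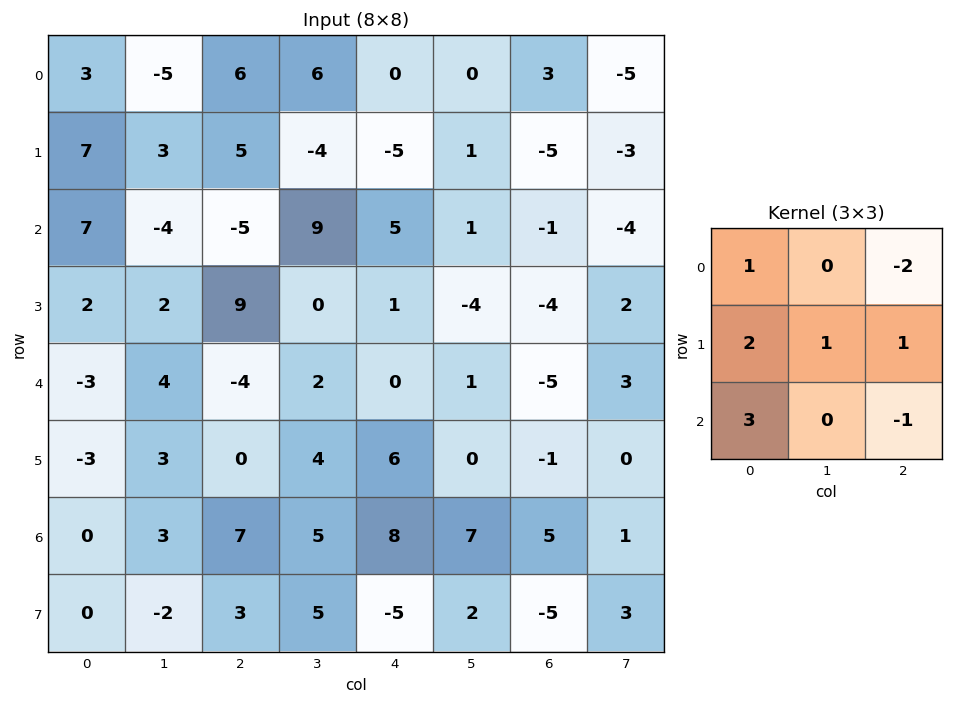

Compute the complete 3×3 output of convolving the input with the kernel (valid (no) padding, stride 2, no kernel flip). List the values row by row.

39 -13 -4
27 -8 6
-5 19 40

Output[0,0]: The receptive field on the input at this output position is [3 -5 6 / 7 3 5 / 7 -4 -5]. Elementwise product with the kernel and sum: 3·1 + 6·-2 + 7·2 + 3·1 + 5·1 + 7·3 + -5·-1.
Output[0,1]: The receptive field on the input at this output position is [6 6 0 / 5 -4 -5 / -5 9 5]. Elementwise product with the kernel and sum: 6·1 + 0·-2 + 5·2 + -4·1 + -5·1 + -5·3 + 5·-1.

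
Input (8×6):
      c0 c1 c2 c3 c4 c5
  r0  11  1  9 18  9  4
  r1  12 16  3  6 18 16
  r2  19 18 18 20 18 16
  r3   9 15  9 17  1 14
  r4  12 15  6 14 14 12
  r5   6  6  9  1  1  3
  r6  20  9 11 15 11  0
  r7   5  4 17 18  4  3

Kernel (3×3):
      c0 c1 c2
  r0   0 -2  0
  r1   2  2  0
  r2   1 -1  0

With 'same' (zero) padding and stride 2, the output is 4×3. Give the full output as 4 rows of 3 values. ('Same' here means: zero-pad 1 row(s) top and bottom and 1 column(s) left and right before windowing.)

10 33 42
5 72 56
0 21 54
23 9 64

Output[0,0]: The receptive field on the zero-padded input at this output position is [0 0 0 / 0 11 1 / 0 12 16]. Elementwise product with the kernel and sum: 0·-2 + 0·2 + 11·2 + 0·1 + 12·-1.
Output[0,1]: The receptive field on the zero-padded input at this output position is [0 0 0 / 1 9 18 / 16 3 6]. Elementwise product with the kernel and sum: 0·-2 + 1·2 + 9·2 + 16·1 + 3·-1.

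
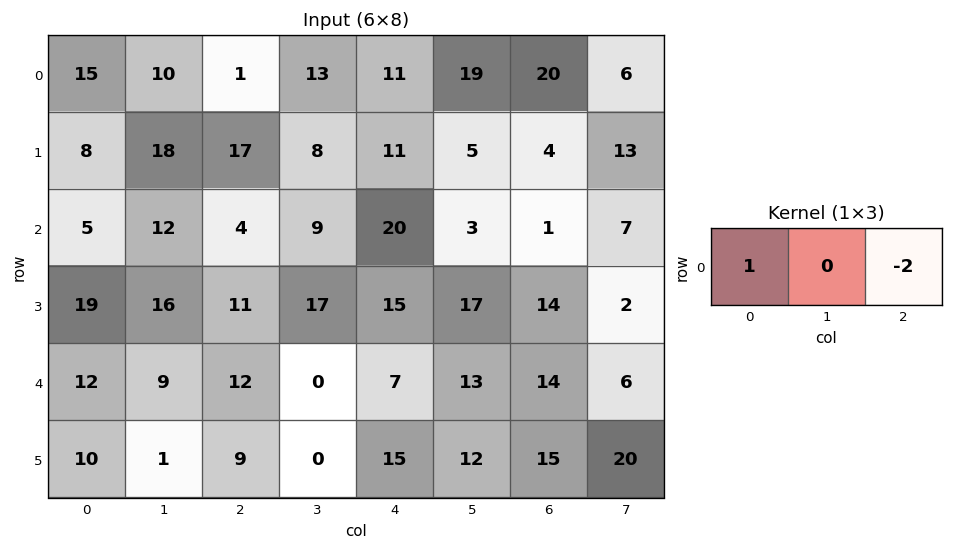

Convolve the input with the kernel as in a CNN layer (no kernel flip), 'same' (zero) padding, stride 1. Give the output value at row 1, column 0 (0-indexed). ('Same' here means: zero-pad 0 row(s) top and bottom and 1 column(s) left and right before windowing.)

-36

The receptive field on the zero-padded input at this output position is [0 8 18]. Elementwise product with the kernel and sum: 0·1 + 18·-2.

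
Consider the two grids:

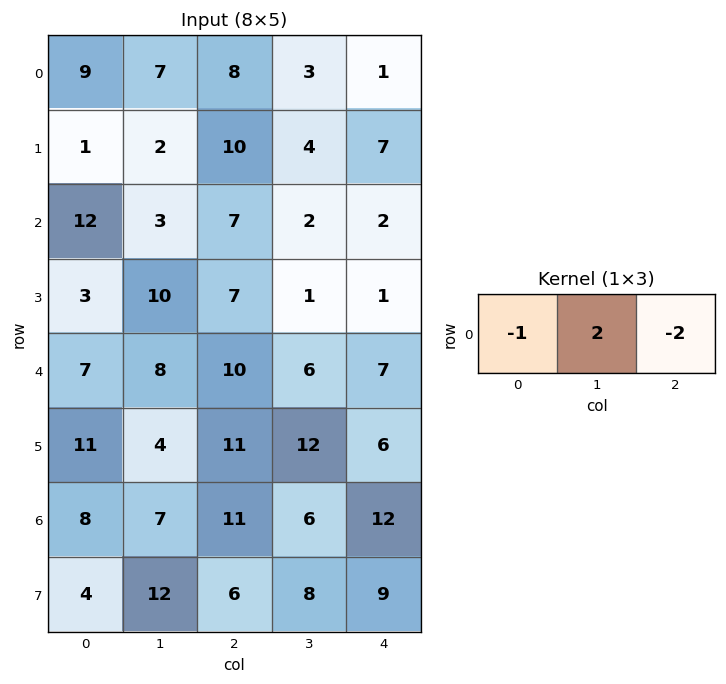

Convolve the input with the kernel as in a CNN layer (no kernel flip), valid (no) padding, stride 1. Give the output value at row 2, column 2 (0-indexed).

-7

The receptive field on the input at this output position is [7 2 2]. Elementwise product with the kernel and sum: 7·-1 + 2·2 + 2·-2.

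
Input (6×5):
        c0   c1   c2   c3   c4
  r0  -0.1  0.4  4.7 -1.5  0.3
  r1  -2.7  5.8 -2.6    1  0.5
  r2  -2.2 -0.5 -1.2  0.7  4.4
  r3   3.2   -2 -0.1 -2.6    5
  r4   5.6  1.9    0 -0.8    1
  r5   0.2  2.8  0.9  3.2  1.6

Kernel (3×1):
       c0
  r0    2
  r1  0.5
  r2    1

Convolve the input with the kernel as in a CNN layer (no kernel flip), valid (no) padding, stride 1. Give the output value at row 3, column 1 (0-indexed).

-0.25

The receptive field on the input at this output position is [-2 / 1.9 / 2.8]. Elementwise product with the kernel and sum: -2·2 + 1.9·0.5 + 2.8·1.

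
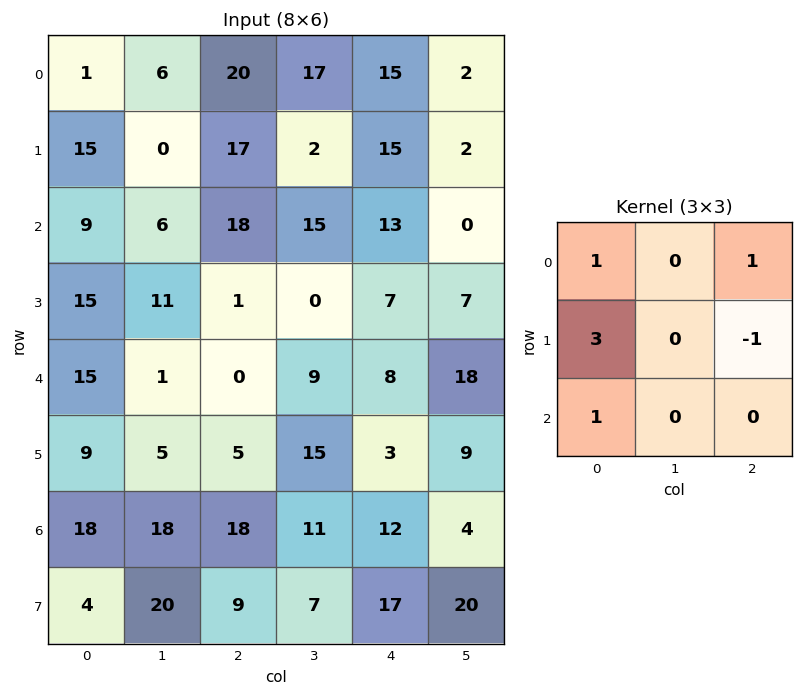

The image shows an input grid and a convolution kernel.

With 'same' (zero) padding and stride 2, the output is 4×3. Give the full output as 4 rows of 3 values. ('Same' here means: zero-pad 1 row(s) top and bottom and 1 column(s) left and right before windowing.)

Output[0,0]: The receptive field on the zero-padded input at this output position is [0 0 0 / 0 1 6 / 0 15 0]. Elementwise product with the kernel and sum: 0·1 + 0·1 + 0·3 + 6·-1 + 0·1.

-6 1 51
-6 16 49
10 10 31
-13 83 60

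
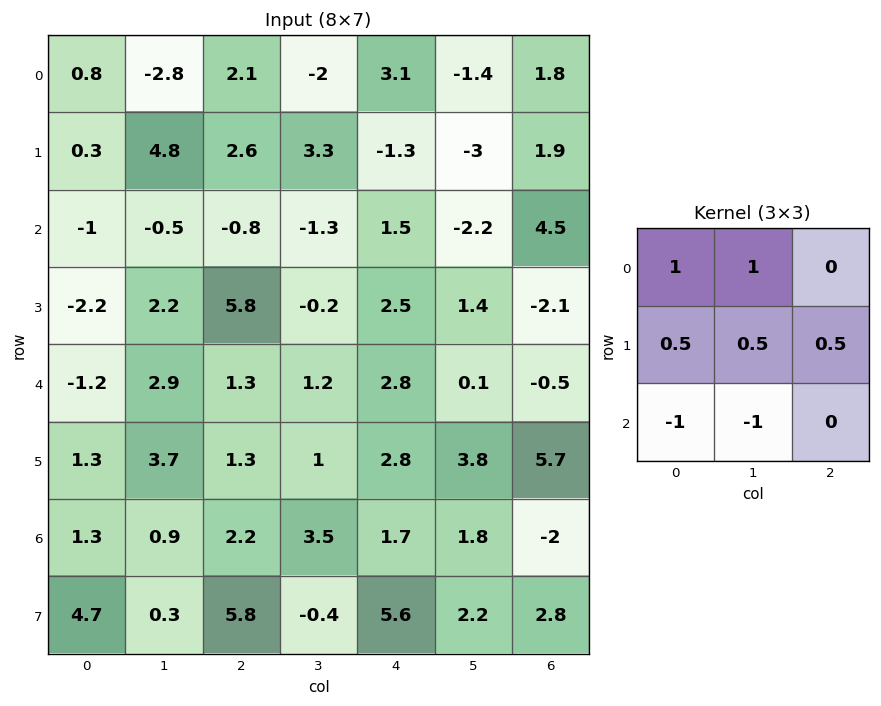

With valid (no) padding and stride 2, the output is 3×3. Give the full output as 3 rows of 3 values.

3.35 4.5 1.2
-0.3 -0.55 -2.7
2.65 -0.65 5.55

Output[0,0]: The receptive field on the input at this output position is [0.8 -2.8 2.1 / 0.3 4.8 2.6 / -1 -0.5 -0.8]. Elementwise product with the kernel and sum: 0.8·1 + -2.8·1 + 0.3·0.5 + 4.8·0.5 + 2.6·0.5 + -1·-1 + -0.5·-1.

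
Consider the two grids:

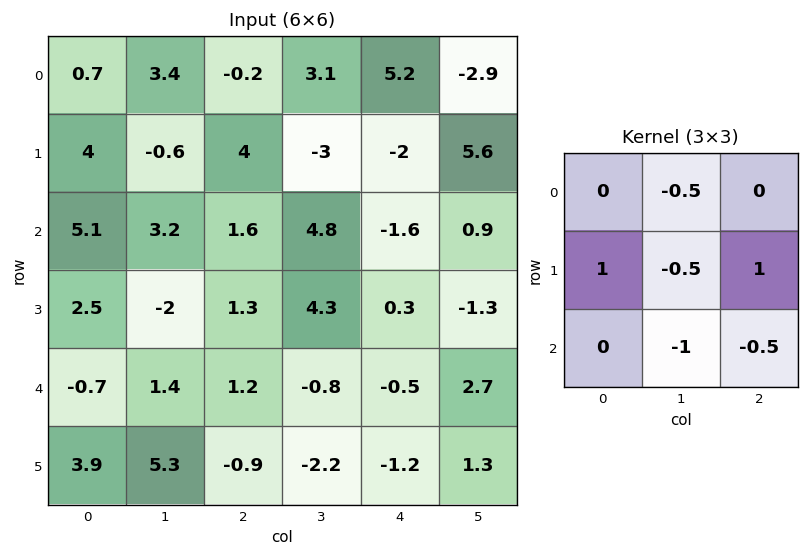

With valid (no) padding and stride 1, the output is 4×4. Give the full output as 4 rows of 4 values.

Output[0,0]: The receptive field on the input at this output position is [0.7 3.4 -0.2 / 4 -0.6 4 / 5.1 3.2 1.6]. Elementwise product with the kernel and sum: 3.4·-0.5 + 4·1 + -0.6·-0.5 + 4·1 + 3.2·-1 + 1.6·-0.5.
Output[0,1]: The receptive field on the input at this output position is [3.4 -0.2 3.1 / -0.6 4 -3 / 3.2 1.6 4.8]. Elementwise product with the kernel and sum: -0.2·-0.5 + -0.6·1 + 4·-0.5 + -3·1 + 1.6·-1 + 4.8·-0.5.

2.6 -9.5 -2.05 2.15
6.75 1.75 -5.35 7.85
1.2 0.05 -1.9 2.8
-4.05 1.35 1.75 2.55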